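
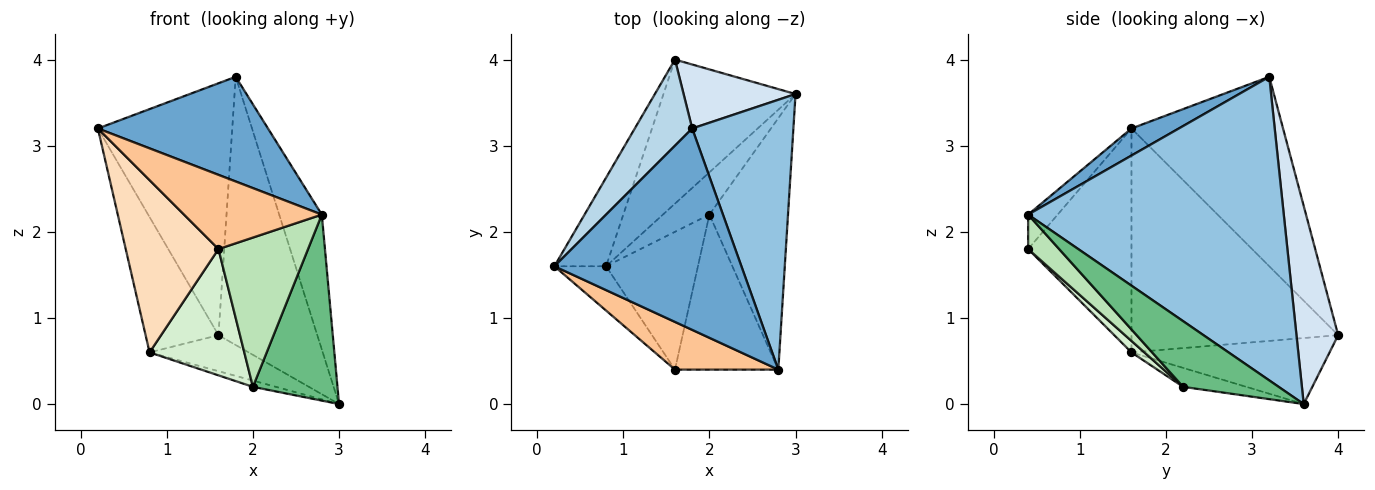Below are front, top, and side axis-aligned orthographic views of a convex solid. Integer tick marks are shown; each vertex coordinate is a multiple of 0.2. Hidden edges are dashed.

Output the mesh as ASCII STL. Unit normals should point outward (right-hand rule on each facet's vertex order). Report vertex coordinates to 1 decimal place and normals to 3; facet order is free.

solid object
 facet normal 0.127 -0.457 0.880
  outer loop
   vertex 1.8 3.2 3.8
   vertex 0.2 1.6 3.2
   vertex 2.8 0.4 2.2
  endloop
 endfacet
 facet normal 0.937 0.156 0.312
  outer loop
   vertex 1.8 3.2 3.8
   vertex 2.8 0.4 2.2
   vertex 3.0 3.6 0.0
  endloop
 endfacet
 facet normal -0.730 0.647 0.221
  outer loop
   vertex 1.6 4.0 0.8
   vertex 0.2 1.6 3.2
   vertex 1.8 3.2 3.8
  endloop
 endfacet
 facet normal 0.380 0.900 0.215
  outer loop
   vertex 1.6 4.0 0.8
   vertex 1.8 3.2 3.8
   vertex 3.0 3.6 0.0
  endloop
 endfacet
 facet normal -0.922 0.325 -0.213
  outer loop
   vertex 1.6 4.0 0.8
   vertex 0.8 1.6 0.6
   vertex 0.2 1.6 3.2
  endloop
 endfacet
 facet normal -0.436 0.218 -0.873
  outer loop
   vertex 1.6 4.0 0.8
   vertex 3.0 3.6 0.0
   vertex 0.8 1.6 0.6
  endloop
 endfacet
 facet normal -0.177 -0.828 0.532
  outer loop
   vertex 1.6 0.4 1.8
   vertex 2.8 0.4 2.2
   vertex 0.2 1.6 3.2
  endloop
 endfacet
 facet normal -0.734 -0.658 -0.169
  outer loop
   vertex 1.6 0.4 1.8
   vertex 0.2 1.6 3.2
   vertex 0.8 1.6 0.6
  endloop
 endfacet
 facet normal 0.558 -0.494 -0.667
  outer loop
   vertex 2.0 2.2 0.2
   vertex 3.0 3.6 0.0
   vertex 2.8 0.4 2.2
  endloop
 endfacet
 facet normal -0.374 0.136 -0.917
  outer loop
   vertex 2.0 2.2 0.2
   vertex 0.8 1.6 0.6
   vertex 3.0 3.6 0.0
  endloop
 endfacet
 facet normal 0.233 -0.674 -0.700
  outer loop
   vertex 2.0 2.2 0.2
   vertex 2.8 0.4 2.2
   vertex 1.6 0.4 1.8
  endloop
 endfacet
 facet normal 0.092 -0.673 -0.734
  outer loop
   vertex 2.0 2.2 0.2
   vertex 1.6 0.4 1.8
   vertex 0.8 1.6 0.6
  endloop
 endfacet
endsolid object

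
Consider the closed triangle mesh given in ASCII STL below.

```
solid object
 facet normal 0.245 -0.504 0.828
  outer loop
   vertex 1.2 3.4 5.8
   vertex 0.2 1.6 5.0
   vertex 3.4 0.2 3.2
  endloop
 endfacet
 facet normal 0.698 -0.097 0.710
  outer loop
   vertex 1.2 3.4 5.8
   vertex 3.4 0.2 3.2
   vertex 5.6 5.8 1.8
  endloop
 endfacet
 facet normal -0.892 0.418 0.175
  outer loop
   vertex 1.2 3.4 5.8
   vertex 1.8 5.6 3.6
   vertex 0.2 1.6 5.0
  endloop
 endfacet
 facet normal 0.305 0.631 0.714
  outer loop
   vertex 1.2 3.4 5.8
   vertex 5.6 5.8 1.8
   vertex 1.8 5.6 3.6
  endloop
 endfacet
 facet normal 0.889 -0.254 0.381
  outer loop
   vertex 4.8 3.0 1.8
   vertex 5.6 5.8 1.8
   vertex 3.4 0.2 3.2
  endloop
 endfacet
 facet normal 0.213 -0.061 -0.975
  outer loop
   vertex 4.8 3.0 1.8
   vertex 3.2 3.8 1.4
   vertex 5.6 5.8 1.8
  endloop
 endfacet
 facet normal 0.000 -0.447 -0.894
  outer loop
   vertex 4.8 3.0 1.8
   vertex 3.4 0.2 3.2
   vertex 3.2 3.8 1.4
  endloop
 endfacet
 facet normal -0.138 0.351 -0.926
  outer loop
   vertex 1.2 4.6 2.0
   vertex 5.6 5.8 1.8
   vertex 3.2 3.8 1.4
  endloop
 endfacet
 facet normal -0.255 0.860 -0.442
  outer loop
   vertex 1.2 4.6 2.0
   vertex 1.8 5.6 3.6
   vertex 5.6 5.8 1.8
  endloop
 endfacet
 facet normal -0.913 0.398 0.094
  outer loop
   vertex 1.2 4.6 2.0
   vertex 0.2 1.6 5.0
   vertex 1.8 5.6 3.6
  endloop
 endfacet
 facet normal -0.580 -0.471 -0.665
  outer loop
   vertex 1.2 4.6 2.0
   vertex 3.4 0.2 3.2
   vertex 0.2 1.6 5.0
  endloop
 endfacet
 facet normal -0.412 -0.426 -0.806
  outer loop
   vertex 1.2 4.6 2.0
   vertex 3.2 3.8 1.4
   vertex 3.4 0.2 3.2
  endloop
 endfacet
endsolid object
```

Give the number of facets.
12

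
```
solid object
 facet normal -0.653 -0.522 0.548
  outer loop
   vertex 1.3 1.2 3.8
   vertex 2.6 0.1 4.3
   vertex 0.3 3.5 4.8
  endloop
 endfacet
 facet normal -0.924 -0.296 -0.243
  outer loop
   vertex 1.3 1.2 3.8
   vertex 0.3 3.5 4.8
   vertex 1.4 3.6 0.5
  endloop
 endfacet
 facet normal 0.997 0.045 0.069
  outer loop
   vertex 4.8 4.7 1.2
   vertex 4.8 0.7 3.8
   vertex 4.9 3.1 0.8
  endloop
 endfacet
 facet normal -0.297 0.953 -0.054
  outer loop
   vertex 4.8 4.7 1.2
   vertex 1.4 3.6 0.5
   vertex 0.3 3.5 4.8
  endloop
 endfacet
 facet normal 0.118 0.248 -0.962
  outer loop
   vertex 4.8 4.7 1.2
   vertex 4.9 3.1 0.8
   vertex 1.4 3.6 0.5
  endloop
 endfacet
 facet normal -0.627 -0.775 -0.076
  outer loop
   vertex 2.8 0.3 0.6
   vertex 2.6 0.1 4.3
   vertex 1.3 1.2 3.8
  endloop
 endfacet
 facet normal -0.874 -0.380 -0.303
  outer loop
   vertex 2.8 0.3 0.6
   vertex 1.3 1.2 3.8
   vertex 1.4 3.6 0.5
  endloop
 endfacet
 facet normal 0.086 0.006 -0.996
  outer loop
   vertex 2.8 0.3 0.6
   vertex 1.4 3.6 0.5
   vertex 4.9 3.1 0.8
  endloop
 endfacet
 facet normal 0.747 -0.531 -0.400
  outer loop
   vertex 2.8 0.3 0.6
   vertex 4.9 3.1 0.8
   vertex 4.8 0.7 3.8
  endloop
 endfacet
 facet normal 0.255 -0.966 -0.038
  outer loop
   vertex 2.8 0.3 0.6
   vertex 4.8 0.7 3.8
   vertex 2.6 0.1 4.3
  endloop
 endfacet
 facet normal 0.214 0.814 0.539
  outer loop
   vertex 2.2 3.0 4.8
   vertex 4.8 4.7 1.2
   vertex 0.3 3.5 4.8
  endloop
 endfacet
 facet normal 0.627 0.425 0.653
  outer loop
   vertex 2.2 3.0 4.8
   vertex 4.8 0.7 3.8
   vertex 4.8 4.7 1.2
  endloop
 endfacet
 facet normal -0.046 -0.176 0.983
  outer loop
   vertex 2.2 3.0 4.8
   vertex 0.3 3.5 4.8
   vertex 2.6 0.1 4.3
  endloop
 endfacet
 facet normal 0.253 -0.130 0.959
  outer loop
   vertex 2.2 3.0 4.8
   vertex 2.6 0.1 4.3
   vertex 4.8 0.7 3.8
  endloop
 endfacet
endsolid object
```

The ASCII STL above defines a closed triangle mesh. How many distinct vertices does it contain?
9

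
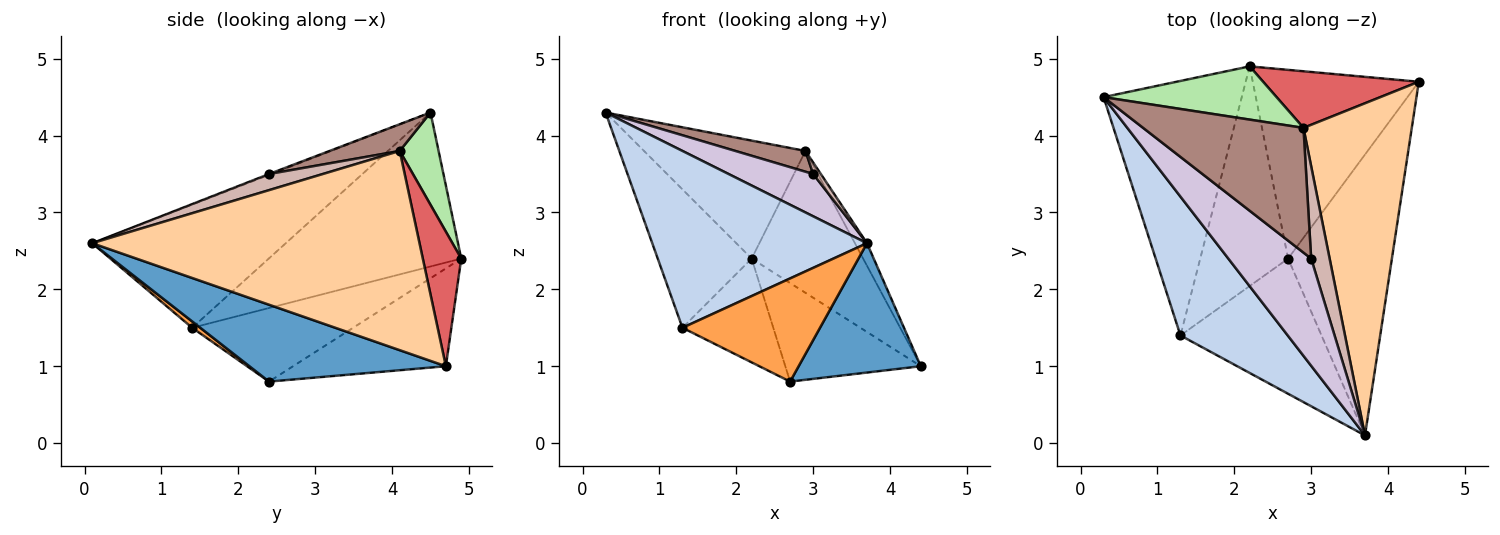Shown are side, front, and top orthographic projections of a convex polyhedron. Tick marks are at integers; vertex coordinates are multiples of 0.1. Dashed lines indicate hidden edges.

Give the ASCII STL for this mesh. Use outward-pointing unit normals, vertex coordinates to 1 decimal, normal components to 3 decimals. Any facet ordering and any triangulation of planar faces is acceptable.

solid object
 facet normal 0.558 -0.347 -0.754
  outer loop
   vertex 2.7 2.4 0.8
   vertex 4.4 4.7 1.0
   vertex 3.7 0.1 2.6
  endloop
 endfacet
 facet normal -0.578 -0.642 0.504
  outer loop
   vertex 1.3 1.4 1.5
   vertex 3.7 0.1 2.6
   vertex 0.3 4.5 4.3
  endloop
 endfacet
 facet normal 0.036 -0.606 -0.794
  outer loop
   vertex 1.3 1.4 1.5
   vertex 2.7 2.4 0.8
   vertex 3.7 0.1 2.6
  endloop
 endfacet
 facet normal 0.878 0.032 0.477
  outer loop
   vertex 2.9 4.1 3.8
   vertex 3.7 0.1 2.6
   vertex 4.4 4.7 1.0
  endloop
 endfacet
 facet normal -0.463 0.410 -0.786
  outer loop
   vertex 2.2 4.9 2.4
   vertex 4.4 4.7 1.0
   vertex 2.7 2.4 0.8
  endloop
 endfacet
 facet normal 0.214 0.890 0.402
  outer loop
   vertex 2.2 4.9 2.4
   vertex 0.3 4.5 4.3
   vertex 2.9 4.1 3.8
  endloop
 endfacet
 facet normal 0.305 0.885 0.353
  outer loop
   vertex 2.2 4.9 2.4
   vertex 2.9 4.1 3.8
   vertex 4.4 4.7 1.0
  endloop
 endfacet
 facet normal -0.700 0.341 -0.628
  outer loop
   vertex 2.2 4.9 2.4
   vertex 1.3 1.4 1.5
   vertex 0.3 4.5 4.3
  endloop
 endfacet
 facet normal -0.604 0.341 -0.721
  outer loop
   vertex 2.2 4.9 2.4
   vertex 2.7 2.4 0.8
   vertex 1.3 1.4 1.5
  endloop
 endfacet
 facet normal -0.010 -0.367 0.930
  outer loop
   vertex 3.0 2.4 3.5
   vertex 0.3 4.5 4.3
   vertex 3.7 0.1 2.6
  endloop
 endfacet
 facet normal 0.162 -0.162 0.973
  outer loop
   vertex 3.0 2.4 3.5
   vertex 2.9 4.1 3.8
   vertex 0.3 4.5 4.3
  endloop
 endfacet
 facet normal 0.656 -0.094 0.749
  outer loop
   vertex 3.0 2.4 3.5
   vertex 3.7 0.1 2.6
   vertex 2.9 4.1 3.8
  endloop
 endfacet
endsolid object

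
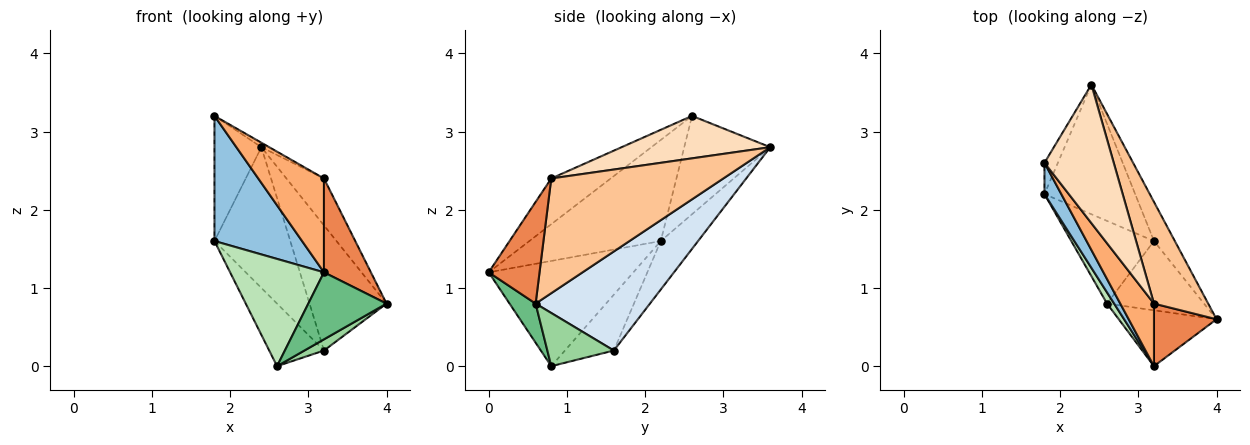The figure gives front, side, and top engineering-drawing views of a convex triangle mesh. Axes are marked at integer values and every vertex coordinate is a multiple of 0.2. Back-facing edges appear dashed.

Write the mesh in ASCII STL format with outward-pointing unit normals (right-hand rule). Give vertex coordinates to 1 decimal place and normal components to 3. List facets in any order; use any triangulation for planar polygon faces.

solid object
 facet normal -0.872 0.475 -0.119
  outer loop
   vertex 1.8 2.6 3.2
   vertex 2.4 3.6 2.8
   vertex 1.8 2.2 1.6
  endloop
 endfacet
 facet normal -0.824 -0.549 0.137
  outer loop
   vertex 3.2 0.0 1.2
   vertex 1.8 2.6 3.2
   vertex 1.8 2.2 1.6
  endloop
 endfacet
 facet normal -0.340 0.692 -0.637
  outer loop
   vertex 3.2 1.6 0.2
   vertex 1.8 2.2 1.6
   vertex 2.4 3.6 2.8
  endloop
 endfacet
 facet normal 0.817 0.550 -0.172
  outer loop
   vertex 3.2 1.6 0.2
   vertex 2.4 3.6 2.8
   vertex 4.0 0.6 0.8
  endloop
 endfacet
 facet normal 0.670 -0.618 0.412
  outer loop
   vertex 3.2 0.8 2.4
   vertex 3.2 0.0 1.2
   vertex 4.0 0.6 0.8
  endloop
 endfacet
 facet normal -0.601 -0.665 0.443
  outer loop
   vertex 3.2 0.8 2.4
   vertex 1.8 2.6 3.2
   vertex 3.2 0.0 1.2
  endloop
 endfacet
 facet normal 0.887 0.194 0.419
  outer loop
   vertex 3.2 0.8 2.4
   vertex 4.0 0.6 0.8
   vertex 2.4 3.6 2.8
  endloop
 endfacet
 facet normal 0.522 0.027 0.852
  outer loop
   vertex 3.2 0.8 2.4
   vertex 2.4 3.6 2.8
   vertex 1.8 2.6 3.2
  endloop
 endfacet
 facet normal 0.248 -0.744 -0.620
  outer loop
   vertex 2.6 0.8 0.0
   vertex 4.0 0.6 0.8
   vertex 3.2 0.0 1.2
  endloop
 endfacet
 facet normal 0.476 -0.140 -0.868
  outer loop
   vertex 2.6 0.8 0.0
   vertex 3.2 1.6 0.2
   vertex 4.0 0.6 0.8
  endloop
 endfacet
 facet normal -0.838 -0.543 0.057
  outer loop
   vertex 2.6 0.8 0.0
   vertex 3.2 0.0 1.2
   vertex 1.8 2.2 1.6
  endloop
 endfacet
 facet normal -0.474 0.531 -0.702
  outer loop
   vertex 2.6 0.8 0.0
   vertex 1.8 2.2 1.6
   vertex 3.2 1.6 0.2
  endloop
 endfacet
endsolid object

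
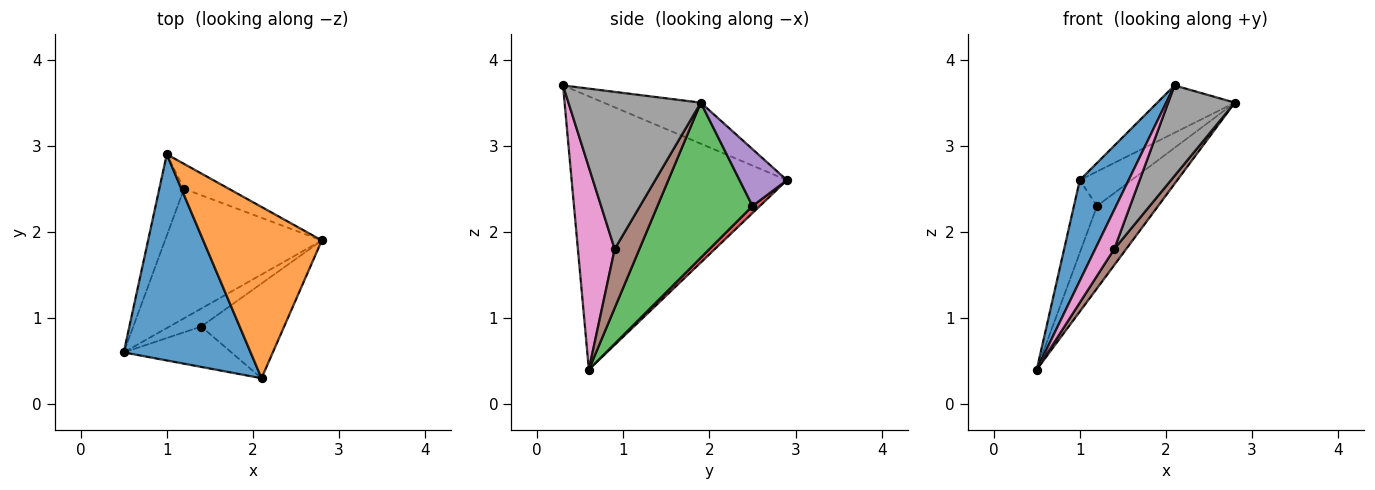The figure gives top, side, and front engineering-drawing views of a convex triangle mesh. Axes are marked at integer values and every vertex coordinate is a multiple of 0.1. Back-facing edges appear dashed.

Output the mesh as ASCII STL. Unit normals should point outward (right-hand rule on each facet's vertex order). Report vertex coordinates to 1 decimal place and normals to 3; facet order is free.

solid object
 facet normal -0.888 -0.201 0.412
  outer loop
   vertex 2.1 0.3 3.7
   vertex 1.0 2.9 2.6
   vertex 0.5 0.6 0.4
  endloop
 endfacet
 facet normal -0.317 0.253 0.914
  outer loop
   vertex 2.1 0.3 3.7
   vertex 2.8 1.9 3.5
   vertex 1.0 2.9 2.6
  endloop
 endfacet
 facet normal 0.641 0.412 -0.648
  outer loop
   vertex 1.2 2.5 2.3
   vertex 2.8 1.9 3.5
   vertex 0.5 0.6 0.4
  endloop
 endfacet
 facet normal 0.210 0.652 -0.729
  outer loop
   vertex 1.2 2.5 2.3
   vertex 0.5 0.6 0.4
   vertex 1.0 2.9 2.6
  endloop
 endfacet
 facet normal 0.596 0.651 -0.470
  outer loop
   vertex 1.2 2.5 2.3
   vertex 1.0 2.9 2.6
   vertex 2.8 1.9 3.5
  endloop
 endfacet
 facet normal 0.810 -0.391 -0.437
  outer loop
   vertex 1.4 0.9 1.8
   vertex 0.5 0.6 0.4
   vertex 2.8 1.9 3.5
  endloop
 endfacet
 facet normal 0.803 -0.416 -0.427
  outer loop
   vertex 1.4 0.9 1.8
   vertex 2.1 0.3 3.7
   vertex 0.5 0.6 0.4
  endloop
 endfacet
 facet normal 0.808 -0.407 -0.426
  outer loop
   vertex 1.4 0.9 1.8
   vertex 2.8 1.9 3.5
   vertex 2.1 0.3 3.7
  endloop
 endfacet
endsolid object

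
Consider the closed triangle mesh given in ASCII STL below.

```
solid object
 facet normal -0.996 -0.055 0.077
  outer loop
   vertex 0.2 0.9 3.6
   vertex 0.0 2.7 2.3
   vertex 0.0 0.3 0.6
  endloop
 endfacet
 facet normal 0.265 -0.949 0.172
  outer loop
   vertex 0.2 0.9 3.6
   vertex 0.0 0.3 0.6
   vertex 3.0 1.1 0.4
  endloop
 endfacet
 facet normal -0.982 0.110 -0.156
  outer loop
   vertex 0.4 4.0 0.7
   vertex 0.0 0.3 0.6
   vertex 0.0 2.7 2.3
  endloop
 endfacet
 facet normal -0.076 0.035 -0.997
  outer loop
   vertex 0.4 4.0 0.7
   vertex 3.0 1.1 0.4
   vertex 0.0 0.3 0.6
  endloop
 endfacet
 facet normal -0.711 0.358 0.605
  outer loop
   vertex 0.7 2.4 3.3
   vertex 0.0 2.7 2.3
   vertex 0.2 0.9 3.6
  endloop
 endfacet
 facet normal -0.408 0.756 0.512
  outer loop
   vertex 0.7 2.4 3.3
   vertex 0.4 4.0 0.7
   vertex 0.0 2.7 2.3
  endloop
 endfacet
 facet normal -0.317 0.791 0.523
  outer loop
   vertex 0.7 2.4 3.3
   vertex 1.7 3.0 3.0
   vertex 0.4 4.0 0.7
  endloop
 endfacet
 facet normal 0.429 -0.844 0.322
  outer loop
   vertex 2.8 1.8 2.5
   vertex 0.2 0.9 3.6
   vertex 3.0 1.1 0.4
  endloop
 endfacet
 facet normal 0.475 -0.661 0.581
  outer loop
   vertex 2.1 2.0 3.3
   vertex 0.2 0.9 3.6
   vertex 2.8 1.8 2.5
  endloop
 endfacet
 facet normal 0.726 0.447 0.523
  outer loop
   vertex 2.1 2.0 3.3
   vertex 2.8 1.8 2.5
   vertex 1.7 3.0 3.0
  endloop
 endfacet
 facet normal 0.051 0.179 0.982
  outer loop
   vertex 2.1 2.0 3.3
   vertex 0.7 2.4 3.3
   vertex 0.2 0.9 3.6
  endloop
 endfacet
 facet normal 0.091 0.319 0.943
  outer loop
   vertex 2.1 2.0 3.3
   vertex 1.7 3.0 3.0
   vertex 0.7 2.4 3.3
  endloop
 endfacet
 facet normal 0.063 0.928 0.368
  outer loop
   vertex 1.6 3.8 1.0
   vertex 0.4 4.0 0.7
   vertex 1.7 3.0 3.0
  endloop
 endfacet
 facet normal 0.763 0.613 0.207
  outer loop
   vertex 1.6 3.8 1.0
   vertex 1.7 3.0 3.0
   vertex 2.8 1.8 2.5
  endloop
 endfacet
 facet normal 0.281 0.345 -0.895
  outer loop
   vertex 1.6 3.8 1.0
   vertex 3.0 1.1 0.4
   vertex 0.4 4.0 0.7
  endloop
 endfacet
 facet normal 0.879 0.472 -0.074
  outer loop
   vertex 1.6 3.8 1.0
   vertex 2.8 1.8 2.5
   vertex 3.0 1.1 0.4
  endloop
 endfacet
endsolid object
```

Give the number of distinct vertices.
10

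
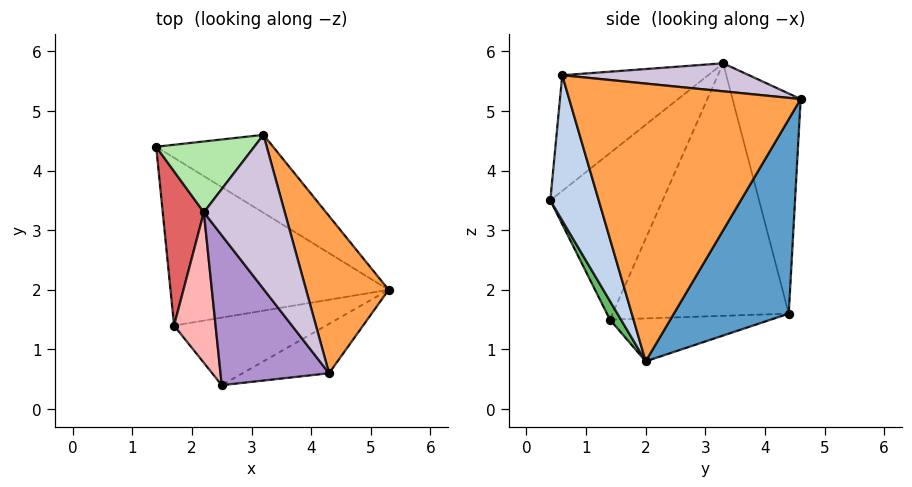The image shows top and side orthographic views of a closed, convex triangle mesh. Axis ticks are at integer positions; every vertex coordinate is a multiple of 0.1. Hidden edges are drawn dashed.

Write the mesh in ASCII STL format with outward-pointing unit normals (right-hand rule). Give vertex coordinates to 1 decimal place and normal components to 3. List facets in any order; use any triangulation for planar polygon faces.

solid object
 facet normal 0.462 0.843 -0.278
  outer loop
   vertex 3.2 4.6 5.2
   vertex 5.3 2.0 0.8
   vertex 1.4 4.4 1.6
  endloop
 endfacet
 facet normal 0.334 -0.921 -0.199
  outer loop
   vertex 4.3 0.6 5.6
   vertex 2.5 0.4 3.5
   vertex 5.3 2.0 0.8
  endloop
 endfacet
 facet normal 0.920 0.280 0.273
  outer loop
   vertex 4.3 0.6 5.6
   vertex 5.3 2.0 0.8
   vertex 3.2 4.6 5.2
  endloop
 endfacet
 facet normal -0.193 0.013 -0.981
  outer loop
   vertex 1.7 1.4 1.5
   vertex 1.4 4.4 1.6
   vertex 5.3 2.0 0.8
  endloop
 endfacet
 facet normal 0.057 -0.884 -0.465
  outer loop
   vertex 1.7 1.4 1.5
   vertex 5.3 2.0 0.8
   vertex 2.5 0.4 3.5
  endloop
 endfacet
 facet normal -0.682 0.665 0.304
  outer loop
   vertex 2.2 3.3 5.8
   vertex 3.2 4.6 5.2
   vertex 1.4 4.4 1.6
  endloop
 endfacet
 facet normal -0.982 -0.103 0.160
  outer loop
   vertex 2.2 3.3 5.8
   vertex 1.4 4.4 1.6
   vertex 1.7 1.4 1.5
  endloop
 endfacet
 facet normal -0.931 -0.281 0.232
  outer loop
   vertex 2.2 3.3 5.8
   vertex 1.7 1.4 1.5
   vertex 2.5 0.4 3.5
  endloop
 endfacet
 facet normal -0.620 -0.526 0.582
  outer loop
   vertex 2.2 3.3 5.8
   vertex 2.5 0.4 3.5
   vertex 4.3 0.6 5.6
  endloop
 endfacet
 facet normal 0.322 0.181 0.929
  outer loop
   vertex 2.2 3.3 5.8
   vertex 4.3 0.6 5.6
   vertex 3.2 4.6 5.2
  endloop
 endfacet
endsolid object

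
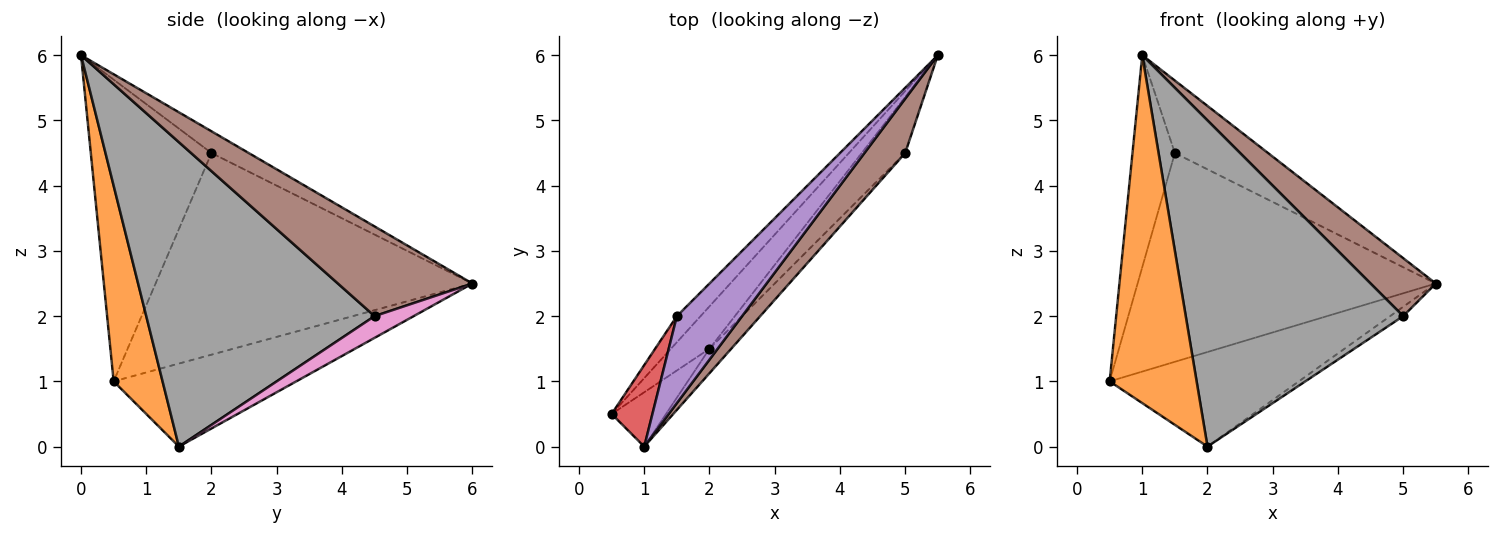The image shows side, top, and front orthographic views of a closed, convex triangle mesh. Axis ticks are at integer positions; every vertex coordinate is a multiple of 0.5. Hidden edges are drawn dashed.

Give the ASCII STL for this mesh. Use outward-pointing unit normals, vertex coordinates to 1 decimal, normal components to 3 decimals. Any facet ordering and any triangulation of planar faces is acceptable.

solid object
 facet normal -0.661 0.685 -0.307
  outer loop
   vertex 2.0 1.5 0.0
   vertex 0.5 0.5 1.0
   vertex 5.5 6.0 2.5
  endloop
 endfacet
 facet normal 0.486 -0.864 -0.135
  outer loop
   vertex 2.0 1.5 0.0
   vertex 1.0 0.0 6.0
   vertex 0.5 0.5 1.0
  endloop
 endfacet
 facet normal -0.726 0.683 -0.085
  outer loop
   vertex 1.5 2.0 4.5
   vertex 5.5 6.0 2.5
   vertex 0.5 0.5 1.0
  endloop
 endfacet
 facet normal -0.936 0.329 0.126
  outer loop
   vertex 1.5 2.0 4.5
   vertex 0.5 0.5 1.0
   vertex 1.0 0.0 6.0
  endloop
 endfacet
 facet normal -0.248 0.620 0.744
  outer loop
   vertex 1.5 2.0 4.5
   vertex 1.0 0.0 6.0
   vertex 5.5 6.0 2.5
  endloop
 endfacet
 facet normal 0.833 -0.404 0.379
  outer loop
   vertex 5.0 4.5 2.0
   vertex 5.5 6.0 2.5
   vertex 1.0 0.0 6.0
  endloop
 endfacet
 facet normal 0.442 0.147 -0.885
  outer loop
   vertex 5.0 4.5 2.0
   vertex 2.0 1.5 0.0
   vertex 5.5 6.0 2.5
  endloop
 endfacet
 facet normal 0.723 -0.689 -0.052
  outer loop
   vertex 5.0 4.5 2.0
   vertex 1.0 0.0 6.0
   vertex 2.0 1.5 0.0
  endloop
 endfacet
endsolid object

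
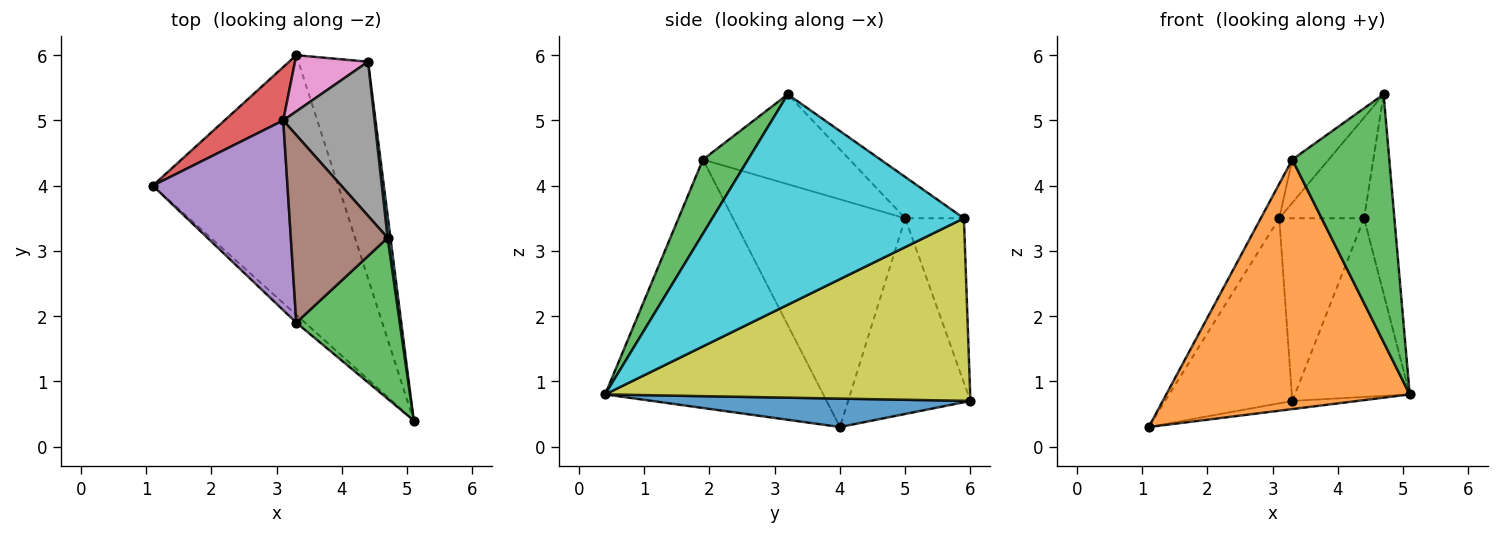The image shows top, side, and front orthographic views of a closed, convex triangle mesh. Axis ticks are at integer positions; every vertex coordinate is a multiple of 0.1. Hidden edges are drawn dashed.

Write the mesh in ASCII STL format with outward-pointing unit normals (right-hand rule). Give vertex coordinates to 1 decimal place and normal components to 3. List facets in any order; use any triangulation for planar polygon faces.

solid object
 facet normal 0.151 0.031 -0.988
  outer loop
   vertex 3.3 6.0 0.7
   vertex 5.1 0.4 0.8
   vertex 1.1 4.0 0.3
  endloop
 endfacet
 facet normal -0.667 -0.745 -0.023
  outer loop
   vertex 3.3 1.9 4.4
   vertex 1.1 4.0 0.3
   vertex 5.1 0.4 0.8
  endloop
 endfacet
 facet normal 0.363 -0.781 0.507
  outer loop
   vertex 3.3 1.9 4.4
   vertex 5.1 0.4 0.8
   vertex 4.7 3.2 5.4
  endloop
 endfacet
 facet normal -0.679 0.706 0.204
  outer loop
   vertex 3.1 5.0 3.5
   vertex 3.3 6.0 0.7
   vertex 1.1 4.0 0.3
  endloop
 endfacet
 facet normal -0.857 0.092 0.507
  outer loop
   vertex 3.1 5.0 3.5
   vertex 1.1 4.0 0.3
   vertex 3.3 1.9 4.4
  endloop
 endfacet
 facet normal -0.671 0.167 0.723
  outer loop
   vertex 3.1 5.0 3.5
   vertex 3.3 1.9 4.4
   vertex 4.7 3.2 5.4
  endloop
 endfacet
 facet normal -0.552 0.797 0.245
  outer loop
   vertex 4.4 5.9 3.5
   vertex 3.3 6.0 0.7
   vertex 3.1 5.0 3.5
  endloop
 endfacet
 facet normal -0.354 0.512 0.783
  outer loop
   vertex 4.4 5.9 3.5
   vertex 3.1 5.0 3.5
   vertex 4.7 3.2 5.4
  endloop
 endfacet
 facet normal 0.896 0.282 -0.342
  outer loop
   vertex 4.4 5.9 3.5
   vertex 5.1 0.4 0.8
   vertex 3.3 6.0 0.7
  endloop
 endfacet
 facet normal 0.993 0.120 0.013
  outer loop
   vertex 4.4 5.9 3.5
   vertex 4.7 3.2 5.4
   vertex 5.1 0.4 0.8
  endloop
 endfacet
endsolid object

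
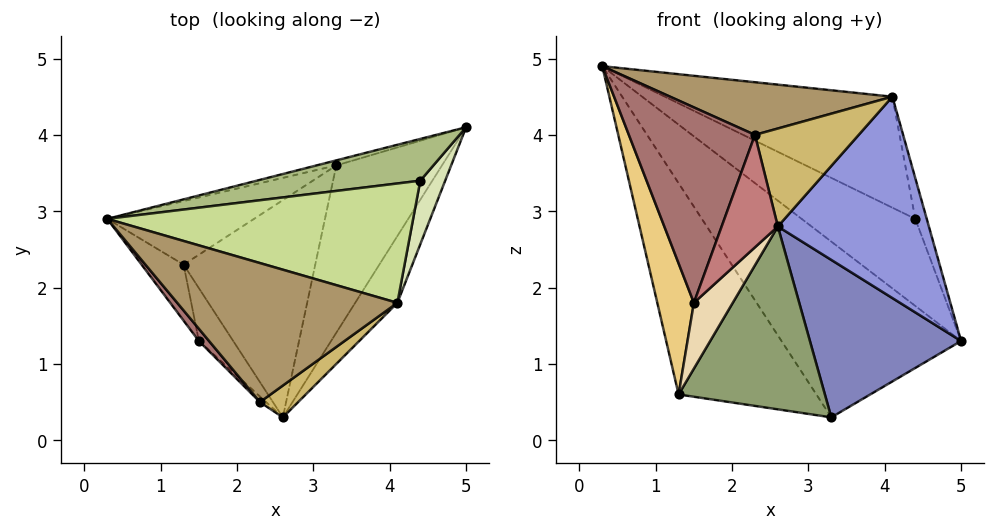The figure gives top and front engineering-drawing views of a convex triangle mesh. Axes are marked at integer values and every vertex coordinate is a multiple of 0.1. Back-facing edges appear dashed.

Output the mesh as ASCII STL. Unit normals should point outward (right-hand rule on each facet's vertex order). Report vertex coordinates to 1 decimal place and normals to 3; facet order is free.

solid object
 facet normal -0.267 0.963 -0.028
  outer loop
   vertex 3.3 3.6 0.3
   vertex 0.3 2.9 4.9
   vertex 5.0 4.1 1.3
  endloop
 endfacet
 facet normal 0.533 -0.580 -0.616
  outer loop
   vertex 3.3 3.6 0.3
   vertex 5.0 4.1 1.3
   vertex 2.6 0.3 2.8
  endloop
 endfacet
 facet normal 0.794 -0.577 -0.191
  outer loop
   vertex 4.1 1.8 4.5
   vertex 2.6 0.3 2.8
   vertex 5.0 4.1 1.3
  endloop
 endfacet
 facet normal -0.554 0.797 -0.240
  outer loop
   vertex 1.3 2.3 0.6
   vertex 0.3 2.9 4.9
   vertex 3.3 3.6 0.3
  endloop
 endfacet
 facet normal 0.291 -0.616 -0.732
  outer loop
   vertex 1.3 2.3 0.6
   vertex 3.3 3.6 0.3
   vertex 2.6 0.3 2.8
  endloop
 endfacet
 facet normal 0.100 0.897 0.430
  outer loop
   vertex 4.4 3.4 2.9
   vertex 5.0 4.1 1.3
   vertex 0.3 2.9 4.9
  endloop
 endfacet
 facet normal 0.264 0.657 0.706
  outer loop
   vertex 4.4 3.4 2.9
   vertex 0.3 2.9 4.9
   vertex 4.1 1.8 4.5
  endloop
 endfacet
 facet normal 0.851 0.284 0.443
  outer loop
   vertex 4.4 3.4 2.9
   vertex 4.1 1.8 4.5
   vertex 5.0 4.1 1.3
  endloop
 endfacet
 facet normal -0.004 -0.354 0.935
  outer loop
   vertex 2.3 0.5 4.0
   vertex 4.1 1.8 4.5
   vertex 0.3 2.9 4.9
  endloop
 endfacet
 facet normal 0.515 -0.815 0.265
  outer loop
   vertex 2.3 0.5 4.0
   vertex 2.6 0.3 2.8
   vertex 4.1 1.8 4.5
  endloop
 endfacet
 facet normal -0.913 -0.375 -0.160
  outer loop
   vertex 1.5 1.3 1.8
   vertex 0.3 2.9 4.9
   vertex 1.3 2.3 0.6
  endloop
 endfacet
 facet normal -0.138 -0.772 -0.620
  outer loop
   vertex 1.5 1.3 1.8
   vertex 1.3 2.3 0.6
   vertex 2.6 0.3 2.8
  endloop
 endfacet
 facet normal -0.760 -0.649 0.041
  outer loop
   vertex 1.5 1.3 1.8
   vertex 2.3 0.5 4.0
   vertex 0.3 2.9 4.9
  endloop
 endfacet
 facet normal -0.653 -0.756 -0.037
  outer loop
   vertex 1.5 1.3 1.8
   vertex 2.6 0.3 2.8
   vertex 2.3 0.5 4.0
  endloop
 endfacet
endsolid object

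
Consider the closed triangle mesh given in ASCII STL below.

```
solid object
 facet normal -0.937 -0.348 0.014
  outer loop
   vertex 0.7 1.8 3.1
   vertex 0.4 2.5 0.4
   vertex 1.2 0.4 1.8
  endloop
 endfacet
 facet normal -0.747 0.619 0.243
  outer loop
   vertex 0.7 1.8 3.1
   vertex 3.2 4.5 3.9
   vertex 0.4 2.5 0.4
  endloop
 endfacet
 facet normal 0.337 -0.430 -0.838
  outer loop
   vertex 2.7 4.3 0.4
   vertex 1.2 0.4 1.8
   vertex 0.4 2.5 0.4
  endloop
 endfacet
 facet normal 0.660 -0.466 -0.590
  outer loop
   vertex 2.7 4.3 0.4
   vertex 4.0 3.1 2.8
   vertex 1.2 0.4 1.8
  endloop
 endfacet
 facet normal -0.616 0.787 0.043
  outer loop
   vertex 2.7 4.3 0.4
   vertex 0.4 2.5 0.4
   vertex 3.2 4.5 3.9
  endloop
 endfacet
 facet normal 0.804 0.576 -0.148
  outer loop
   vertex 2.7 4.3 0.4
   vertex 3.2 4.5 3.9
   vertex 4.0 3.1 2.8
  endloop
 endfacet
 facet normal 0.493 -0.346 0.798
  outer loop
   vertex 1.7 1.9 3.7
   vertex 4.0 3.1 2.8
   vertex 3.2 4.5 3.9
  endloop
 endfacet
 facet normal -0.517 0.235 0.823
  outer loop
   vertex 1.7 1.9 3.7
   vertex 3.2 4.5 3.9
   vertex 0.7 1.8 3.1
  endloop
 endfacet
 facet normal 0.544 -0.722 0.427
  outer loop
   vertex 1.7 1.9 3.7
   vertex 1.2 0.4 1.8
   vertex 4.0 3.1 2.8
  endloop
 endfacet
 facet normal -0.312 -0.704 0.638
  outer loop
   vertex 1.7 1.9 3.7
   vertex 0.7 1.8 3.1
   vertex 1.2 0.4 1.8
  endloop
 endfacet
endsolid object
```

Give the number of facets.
10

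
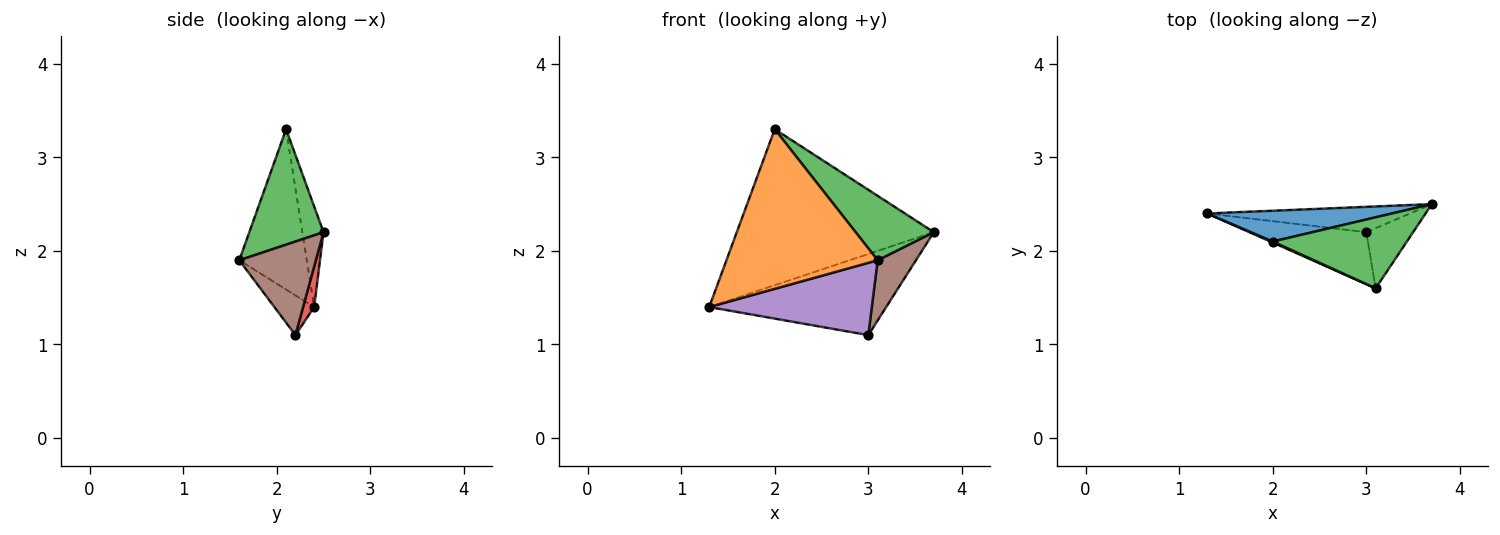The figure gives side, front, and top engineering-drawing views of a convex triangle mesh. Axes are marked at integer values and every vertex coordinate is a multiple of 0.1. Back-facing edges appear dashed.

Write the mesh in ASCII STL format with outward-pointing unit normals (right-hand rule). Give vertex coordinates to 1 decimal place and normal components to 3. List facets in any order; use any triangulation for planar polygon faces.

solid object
 facet normal -0.105 0.976 0.193
  outer loop
   vertex 2.0 2.1 3.3
   vertex 3.7 2.5 2.2
   vertex 1.3 2.4 1.4
  endloop
 endfacet
 facet normal -0.408 -0.913 0.006
  outer loop
   vertex 2.0 2.1 3.3
   vertex 1.3 2.4 1.4
   vertex 3.1 1.6 1.9
  endloop
 endfacet
 facet normal 0.537 -0.567 0.625
  outer loop
   vertex 2.0 2.1 3.3
   vertex 3.1 1.6 1.9
   vertex 3.7 2.5 2.2
  endloop
 endfacet
 facet normal 0.060 0.953 -0.298
  outer loop
   vertex 3.0 2.2 1.1
   vertex 1.3 2.4 1.4
   vertex 3.7 2.5 2.2
  endloop
 endfacet
 facet normal -0.195 -0.796 -0.573
  outer loop
   vertex 3.0 2.2 1.1
   vertex 3.1 1.6 1.9
   vertex 1.3 2.4 1.4
  endloop
 endfacet
 facet normal 0.816 -0.408 -0.408
  outer loop
   vertex 3.0 2.2 1.1
   vertex 3.7 2.5 2.2
   vertex 3.1 1.6 1.9
  endloop
 endfacet
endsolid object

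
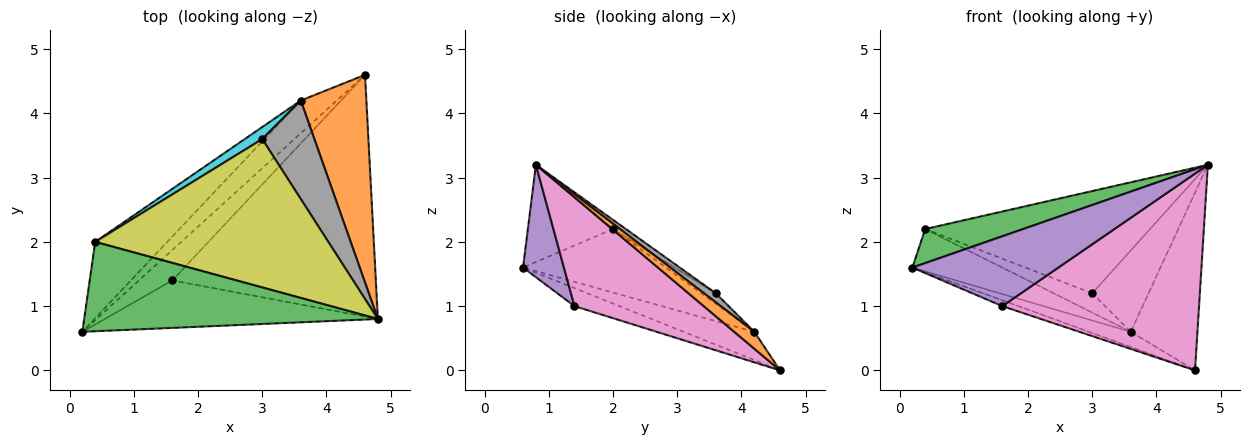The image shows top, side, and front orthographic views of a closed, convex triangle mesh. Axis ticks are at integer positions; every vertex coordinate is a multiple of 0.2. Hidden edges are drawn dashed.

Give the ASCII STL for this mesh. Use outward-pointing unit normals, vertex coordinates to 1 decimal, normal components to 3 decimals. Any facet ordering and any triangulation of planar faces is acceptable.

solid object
 facet normal -0.580 0.343 -0.739
  outer loop
   vertex 3.6 4.2 0.6
   vertex 4.6 4.6 0.0
   vertex 0.2 0.6 1.6
  endloop
 endfacet
 facet normal 0.192 0.638 0.746
  outer loop
   vertex 3.6 4.2 0.6
   vertex 4.8 0.8 3.2
   vertex 4.6 4.6 0.0
  endloop
 endfacet
 facet normal -0.296 -0.340 0.893
  outer loop
   vertex 0.4 2.0 2.2
   vertex 0.2 0.6 1.6
   vertex 4.8 0.8 3.2
  endloop
 endfacet
 facet normal -0.610 0.384 -0.693
  outer loop
   vertex 0.4 2.0 2.2
   vertex 3.6 4.2 0.6
   vertex 0.2 0.6 1.6
  endloop
 endfacet
 facet normal 0.226 -0.806 -0.548
  outer loop
   vertex 1.6 1.4 1.0
   vertex 4.8 0.8 3.2
   vertex 0.2 0.6 1.6
  endloop
 endfacet
 facet normal -0.467 0.167 -0.868
  outer loop
   vertex 1.6 1.4 1.0
   vertex 0.2 0.6 1.6
   vertex 4.6 4.6 0.0
  endloop
 endfacet
 facet normal 0.383 -0.583 -0.716
  outer loop
   vertex 1.6 1.4 1.0
   vertex 4.6 4.6 0.0
   vertex 4.8 0.8 3.2
  endloop
 endfacet
 facet normal 0.133 0.631 0.764
  outer loop
   vertex 3.0 3.6 1.2
   vertex 4.8 0.8 3.2
   vertex 3.6 4.2 0.6
  endloop
 endfacet
 facet normal -0.032 0.567 0.823
  outer loop
   vertex 3.0 3.6 1.2
   vertex 0.4 2.0 2.2
   vertex 4.8 0.8 3.2
  endloop
 endfacet
 facet normal -0.303 0.808 0.505
  outer loop
   vertex 3.0 3.6 1.2
   vertex 3.6 4.2 0.6
   vertex 0.4 2.0 2.2
  endloop
 endfacet
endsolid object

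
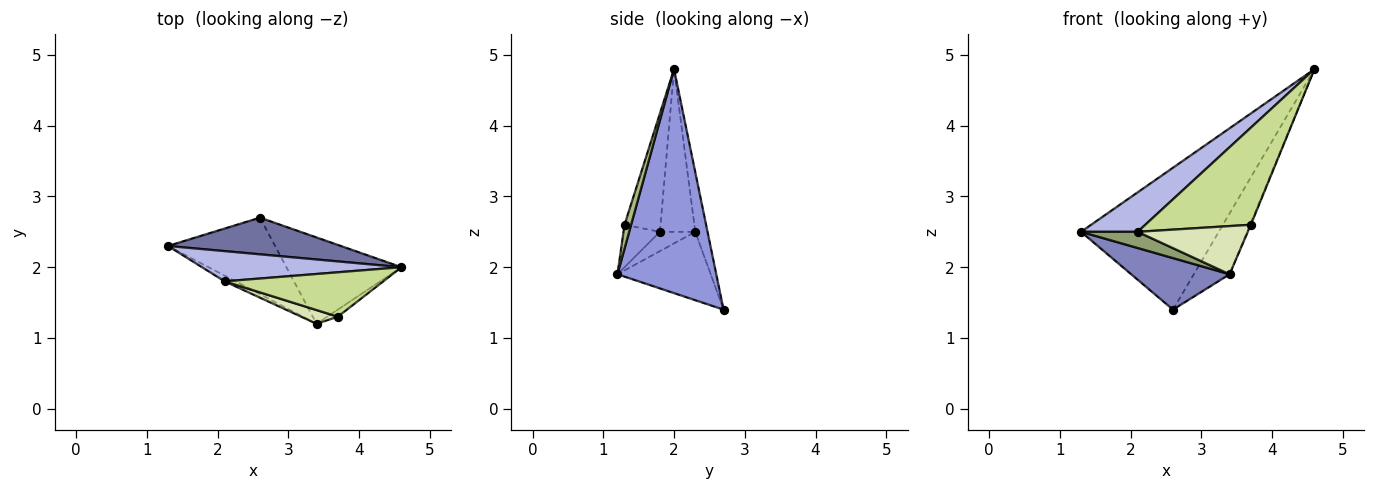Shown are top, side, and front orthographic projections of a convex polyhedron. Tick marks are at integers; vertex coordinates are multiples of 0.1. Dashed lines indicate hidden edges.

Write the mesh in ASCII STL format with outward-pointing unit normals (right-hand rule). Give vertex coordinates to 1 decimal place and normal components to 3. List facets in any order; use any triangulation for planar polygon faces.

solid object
 facet normal -0.086 0.965 0.249
  outer loop
   vertex 2.6 2.7 1.4
   vertex 1.3 2.3 2.5
   vertex 4.6 2.0 4.8
  endloop
 endfacet
 facet normal -0.468 -0.494 -0.733
  outer loop
   vertex 2.6 2.7 1.4
   vertex 3.4 1.2 1.9
   vertex 1.3 2.3 2.5
  endloop
 endfacet
 facet normal 0.847 0.307 -0.435
  outer loop
   vertex 2.6 2.7 1.4
   vertex 4.6 2.0 4.8
   vertex 3.4 1.2 1.9
  endloop
 endfacet
 facet normal -0.444 -0.711 0.545
  outer loop
   vertex 2.1 1.8 2.5
   vertex 4.6 2.0 4.8
   vertex 1.3 2.3 2.5
  endloop
 endfacet
 facet normal -0.508 -0.812 -0.288
  outer loop
   vertex 2.1 1.8 2.5
   vertex 1.3 2.3 2.5
   vertex 3.4 1.2 1.9
  endloop
 endfacet
 facet normal 0.909 0.101 -0.404
  outer loop
   vertex 3.7 1.3 2.6
   vertex 3.4 1.2 1.9
   vertex 4.6 2.0 4.8
  endloop
 endfacet
 facet normal -0.296 -0.868 0.398
  outer loop
   vertex 3.7 1.3 2.6
   vertex 4.6 2.0 4.8
   vertex 2.1 1.8 2.5
  endloop
 endfacet
 facet normal -0.303 -0.917 0.261
  outer loop
   vertex 3.7 1.3 2.6
   vertex 2.1 1.8 2.5
   vertex 3.4 1.2 1.9
  endloop
 endfacet
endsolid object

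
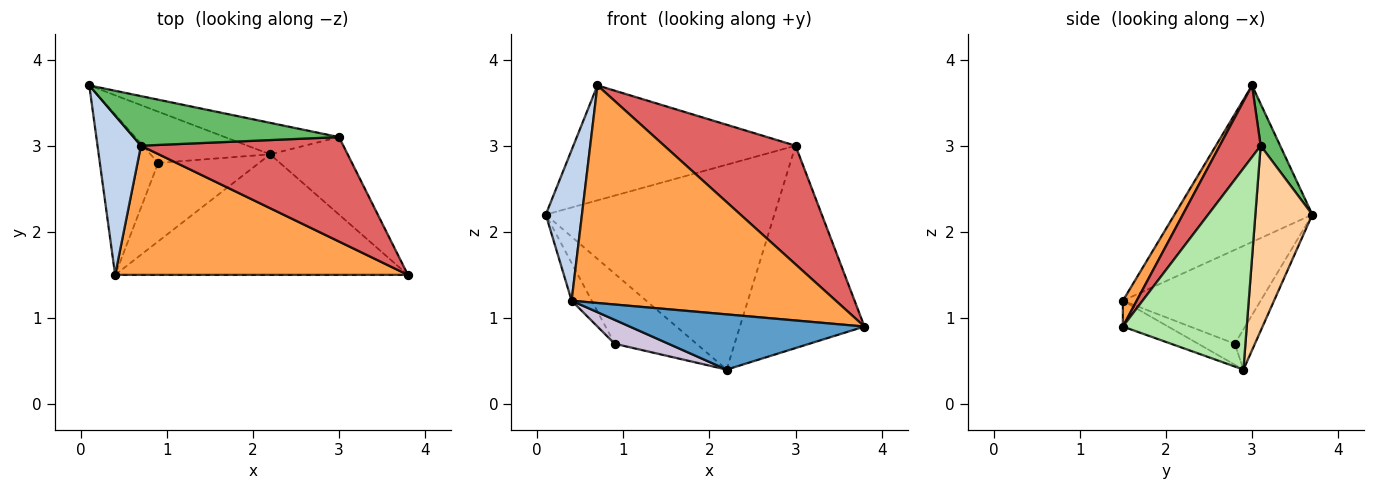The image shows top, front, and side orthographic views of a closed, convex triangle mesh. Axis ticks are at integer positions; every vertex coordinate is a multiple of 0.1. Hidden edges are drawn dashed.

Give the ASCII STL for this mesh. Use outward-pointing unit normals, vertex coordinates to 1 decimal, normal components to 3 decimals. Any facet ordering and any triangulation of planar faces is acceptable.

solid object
 facet normal -0.080 -0.415 -0.906
  outer loop
   vertex 0.4 1.5 1.2
   vertex 2.2 2.9 0.4
   vertex 3.8 1.5 0.9
  endloop
 endfacet
 facet normal -0.934 -0.245 0.259
  outer loop
   vertex 0.4 1.5 1.2
   vertex 0.7 3.0 3.7
   vertex 0.1 3.7 2.2
  endloop
 endfacet
 facet normal 0.045 -0.859 0.510
  outer loop
   vertex 0.4 1.5 1.2
   vertex 3.8 1.5 0.9
   vertex 0.7 3.0 3.7
  endloop
 endfacet
 facet normal 0.239 0.960 -0.147
  outer loop
   vertex 3.0 3.1 3.0
   vertex 2.2 2.9 0.4
   vertex 0.1 3.7 2.2
  endloop
 endfacet
 facet normal 0.080 0.915 0.395
  outer loop
   vertex 3.0 3.1 3.0
   vertex 0.1 3.7 2.2
   vertex 0.7 3.0 3.7
  endloop
 endfacet
 facet normal 0.681 0.684 -0.262
  outer loop
   vertex 3.0 3.1 3.0
   vertex 3.8 1.5 0.9
   vertex 2.2 2.9 0.4
  endloop
 endfacet
 facet normal 0.228 -0.731 0.644
  outer loop
   vertex 3.0 3.1 3.0
   vertex 0.7 3.0 3.7
   vertex 3.8 1.5 0.9
  endloop
 endfacet
 facet normal -0.194 0.792 -0.579
  outer loop
   vertex 0.9 2.8 0.7
   vertex 0.1 3.7 2.2
   vertex 2.2 2.9 0.4
  endloop
 endfacet
 facet normal -0.843 0.123 -0.523
  outer loop
   vertex 0.9 2.8 0.7
   vertex 0.4 1.5 1.2
   vertex 0.1 3.7 2.2
  endloop
 endfacet
 facet normal -0.195 -0.286 -0.938
  outer loop
   vertex 0.9 2.8 0.7
   vertex 2.2 2.9 0.4
   vertex 0.4 1.5 1.2
  endloop
 endfacet
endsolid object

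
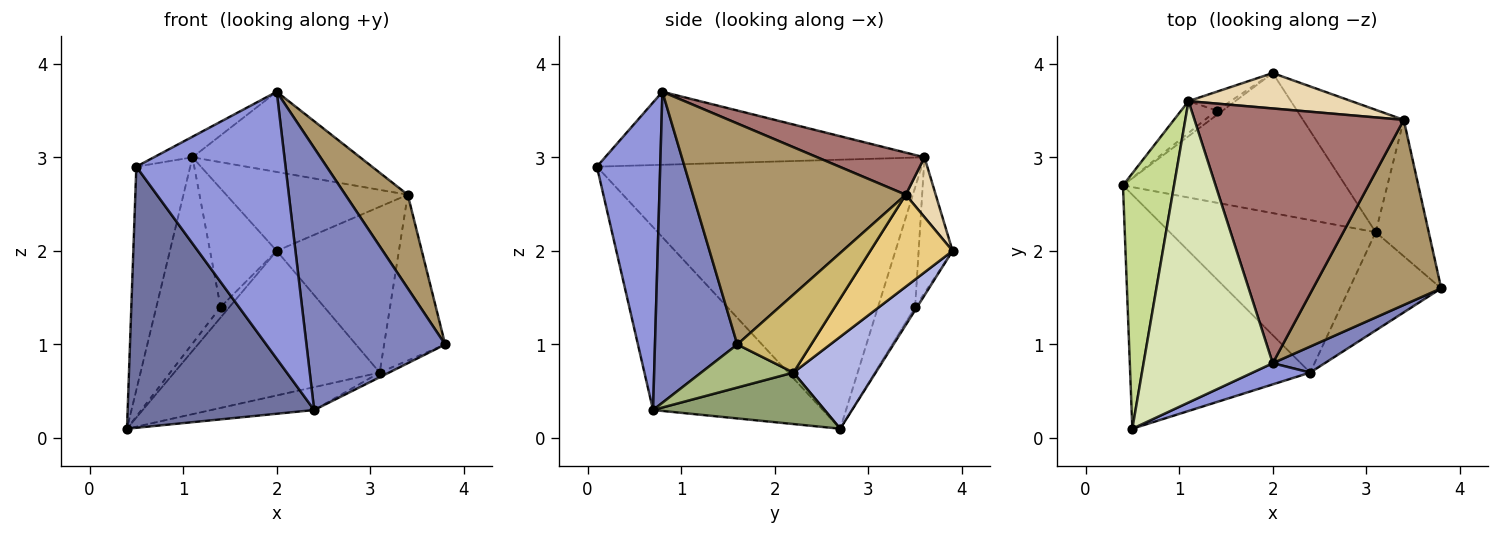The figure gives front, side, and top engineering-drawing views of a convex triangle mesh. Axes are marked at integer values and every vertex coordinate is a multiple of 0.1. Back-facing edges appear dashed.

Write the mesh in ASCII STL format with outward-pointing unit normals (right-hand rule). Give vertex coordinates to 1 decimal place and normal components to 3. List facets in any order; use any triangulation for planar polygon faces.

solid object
 facet normal -0.561 -0.616 -0.552
  outer loop
   vertex 2.4 0.7 0.3
   vertex 0.5 0.1 2.9
   vertex 0.4 2.7 0.1
  endloop
 endfacet
 facet normal 0.508 -0.857 0.085
  outer loop
   vertex 2.4 0.7 0.3
   vertex 3.8 1.6 1.0
   vertex 2.0 0.8 3.7
  endloop
 endfacet
 facet normal 0.390 -0.918 0.073
  outer loop
   vertex 2.4 0.7 0.3
   vertex 2.0 0.8 3.7
   vertex 0.5 0.1 2.9
  endloop
 endfacet
 facet normal 0.276 0.690 -0.669
  outer loop
   vertex 3.1 2.2 0.7
   vertex 0.4 2.7 0.1
   vertex 2.0 3.9 2.0
  endloop
 endfacet
 facet normal 0.240 0.144 -0.960
  outer loop
   vertex 3.1 2.2 0.7
   vertex 2.4 0.7 0.3
   vertex 0.4 2.7 0.1
  endloop
 endfacet
 facet normal 0.425 0.043 -0.904
  outer loop
   vertex 3.1 2.2 0.7
   vertex 3.8 1.6 1.0
   vertex 2.4 0.7 0.3
  endloop
 endfacet
 facet normal -0.970 0.161 0.184
  outer loop
   vertex 1.1 3.6 3.0
   vertex 0.4 2.7 0.1
   vertex 0.5 0.1 2.9
  endloop
 endfacet
 facet normal -0.491 0.059 0.869
  outer loop
   vertex 1.1 3.6 3.0
   vertex 0.5 0.1 2.9
   vertex 2.0 0.8 3.7
  endloop
 endfacet
 facet normal 0.839 -0.246 0.486
  outer loop
   vertex 3.4 3.4 2.6
   vertex 2.0 0.8 3.7
   vertex 3.8 1.6 1.0
  endloop
 endfacet
 facet normal 0.683 0.564 -0.464
  outer loop
   vertex 3.4 3.4 2.6
   vertex 3.8 1.6 1.0
   vertex 3.1 2.2 0.7
  endloop
 endfacet
 facet normal 0.476 0.707 -0.522
  outer loop
   vertex 3.4 3.4 2.6
   vertex 3.1 2.2 0.7
   vertex 2.0 3.9 2.0
  endloop
 endfacet
 facet normal 0.149 0.902 0.405
  outer loop
   vertex 3.4 3.4 2.6
   vertex 2.0 3.9 2.0
   vertex 1.1 3.6 3.0
  endloop
 endfacet
 facet normal 0.189 0.295 0.937
  outer loop
   vertex 3.4 3.4 2.6
   vertex 1.1 3.6 3.0
   vertex 2.0 0.8 3.7
  endloop
 endfacet
 facet normal -0.199 0.896 -0.398
  outer loop
   vertex 1.4 3.5 1.4
   vertex 2.0 3.9 2.0
   vertex 0.4 2.7 0.1
  endloop
 endfacet
 facet normal -0.495 0.857 -0.146
  outer loop
   vertex 1.4 3.5 1.4
   vertex 0.4 2.7 0.1
   vertex 1.1 3.6 3.0
  endloop
 endfacet
 facet normal -0.449 0.883 -0.139
  outer loop
   vertex 1.4 3.5 1.4
   vertex 1.1 3.6 3.0
   vertex 2.0 3.9 2.0
  endloop
 endfacet
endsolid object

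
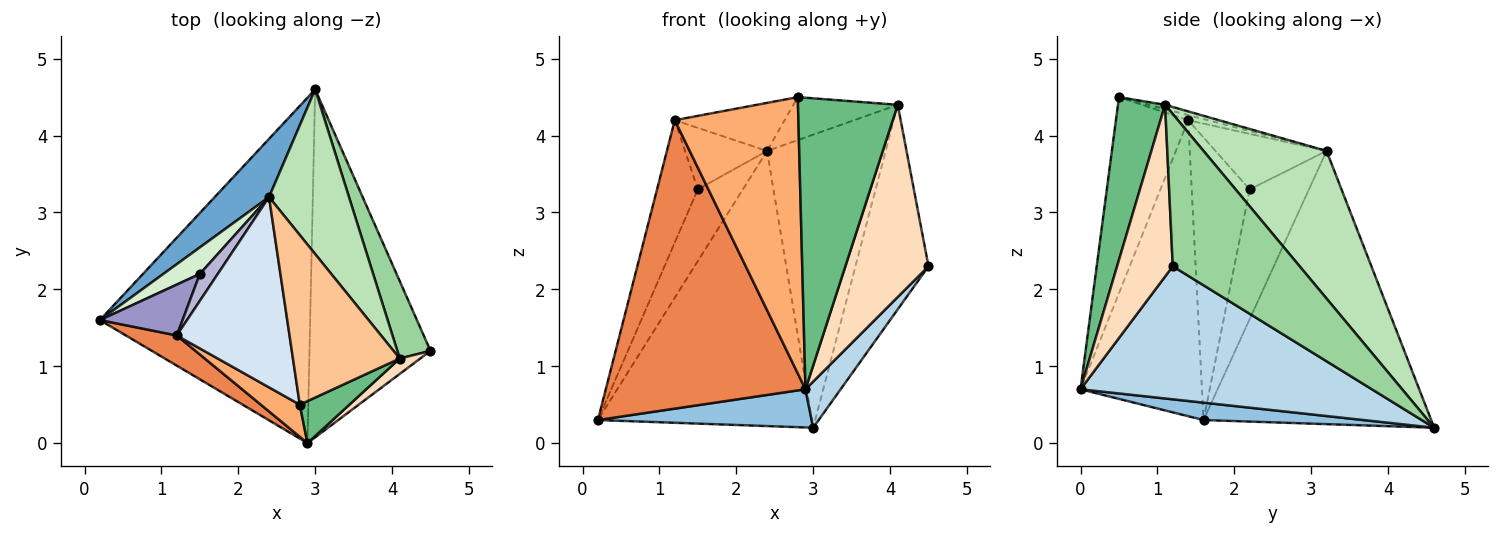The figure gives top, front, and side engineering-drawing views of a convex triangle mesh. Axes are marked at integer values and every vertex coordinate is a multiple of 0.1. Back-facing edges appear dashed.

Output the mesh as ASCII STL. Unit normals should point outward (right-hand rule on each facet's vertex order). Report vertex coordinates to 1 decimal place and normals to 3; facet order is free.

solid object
 facet normal -0.721 0.678 0.143
  outer loop
   vertex 2.4 3.2 3.8
   vertex 3.0 4.6 0.2
   vertex 0.2 1.6 0.3
  endloop
 endfacet
 facet normal 0.082 -0.109 -0.991
  outer loop
   vertex 2.9 0.0 0.7
   vertex 0.2 1.6 0.3
   vertex 3.0 4.6 0.2
  endloop
 endfacet
 facet normal 0.737 -0.089 -0.670
  outer loop
   vertex 2.9 0.0 0.7
   vertex 3.0 4.6 0.2
   vertex 4.5 1.2 2.3
  endloop
 endfacet
 facet normal -0.044 0.245 0.969
  outer loop
   vertex 1.2 1.4 4.2
   vertex 2.8 0.5 4.5
   vertex 2.4 3.2 3.8
  endloop
 endfacet
 facet normal -0.518 -0.851 0.089
  outer loop
   vertex 1.2 1.4 4.2
   vertex 0.2 1.6 0.3
   vertex 2.9 0.0 0.7
  endloop
 endfacet
 facet normal -0.502 -0.859 0.100
  outer loop
   vertex 1.2 1.4 4.2
   vertex 2.9 0.0 0.7
   vertex 2.8 0.5 4.5
  endloop
 endfacet
 facet normal -0.039 0.245 0.969
  outer loop
   vertex 4.1 1.1 4.4
   vertex 2.4 3.2 3.8
   vertex 2.8 0.5 4.5
  endloop
 endfacet
 facet normal 0.555 -0.829 0.066
  outer loop
   vertex 4.1 1.1 4.4
   vertex 2.9 0.0 0.7
   vertex 4.5 1.2 2.3
  endloop
 endfacet
 facet normal 0.424 -0.897 0.129
  outer loop
   vertex 4.1 1.1 4.4
   vertex 2.8 0.5 4.5
   vertex 2.9 0.0 0.7
  endloop
 endfacet
 facet normal 0.852 0.490 0.186
  outer loop
   vertex 4.1 1.1 4.4
   vertex 4.5 1.2 2.3
   vertex 3.0 4.6 0.2
  endloop
 endfacet
 facet normal 0.671 0.647 0.363
  outer loop
   vertex 4.1 1.1 4.4
   vertex 3.0 4.6 0.2
   vertex 2.4 3.2 3.8
  endloop
 endfacet
 facet normal -0.777 0.590 0.219
  outer loop
   vertex 1.5 2.2 3.3
   vertex 2.4 3.2 3.8
   vertex 0.2 1.6 0.3
  endloop
 endfacet
 facet normal -0.795 0.560 0.233
  outer loop
   vertex 1.5 2.2 3.3
   vertex 0.2 1.6 0.3
   vertex 1.2 1.4 4.2
  endloop
 endfacet
 facet normal -0.779 0.575 0.252
  outer loop
   vertex 1.5 2.2 3.3
   vertex 1.2 1.4 4.2
   vertex 2.4 3.2 3.8
  endloop
 endfacet
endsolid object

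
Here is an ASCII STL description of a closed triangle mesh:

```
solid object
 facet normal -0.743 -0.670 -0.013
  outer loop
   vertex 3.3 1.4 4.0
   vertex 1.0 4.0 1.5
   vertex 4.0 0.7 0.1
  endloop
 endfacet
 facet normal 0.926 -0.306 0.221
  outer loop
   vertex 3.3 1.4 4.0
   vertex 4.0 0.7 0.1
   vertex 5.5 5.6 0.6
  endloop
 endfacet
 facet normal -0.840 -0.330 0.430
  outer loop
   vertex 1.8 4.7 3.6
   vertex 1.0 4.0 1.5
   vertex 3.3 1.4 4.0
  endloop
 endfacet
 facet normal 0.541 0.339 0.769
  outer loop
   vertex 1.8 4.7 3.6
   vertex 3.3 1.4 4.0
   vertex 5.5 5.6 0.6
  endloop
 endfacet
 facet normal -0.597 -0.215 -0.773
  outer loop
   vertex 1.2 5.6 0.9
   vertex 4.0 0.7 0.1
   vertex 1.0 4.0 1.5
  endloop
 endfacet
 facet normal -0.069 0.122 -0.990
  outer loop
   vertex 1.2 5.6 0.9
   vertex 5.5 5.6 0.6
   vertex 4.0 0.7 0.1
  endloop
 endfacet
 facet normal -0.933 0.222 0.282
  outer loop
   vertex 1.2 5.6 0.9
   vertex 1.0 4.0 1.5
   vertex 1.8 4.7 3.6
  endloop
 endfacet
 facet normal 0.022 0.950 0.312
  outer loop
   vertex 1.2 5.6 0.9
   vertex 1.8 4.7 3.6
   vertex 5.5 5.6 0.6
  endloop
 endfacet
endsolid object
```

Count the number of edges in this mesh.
12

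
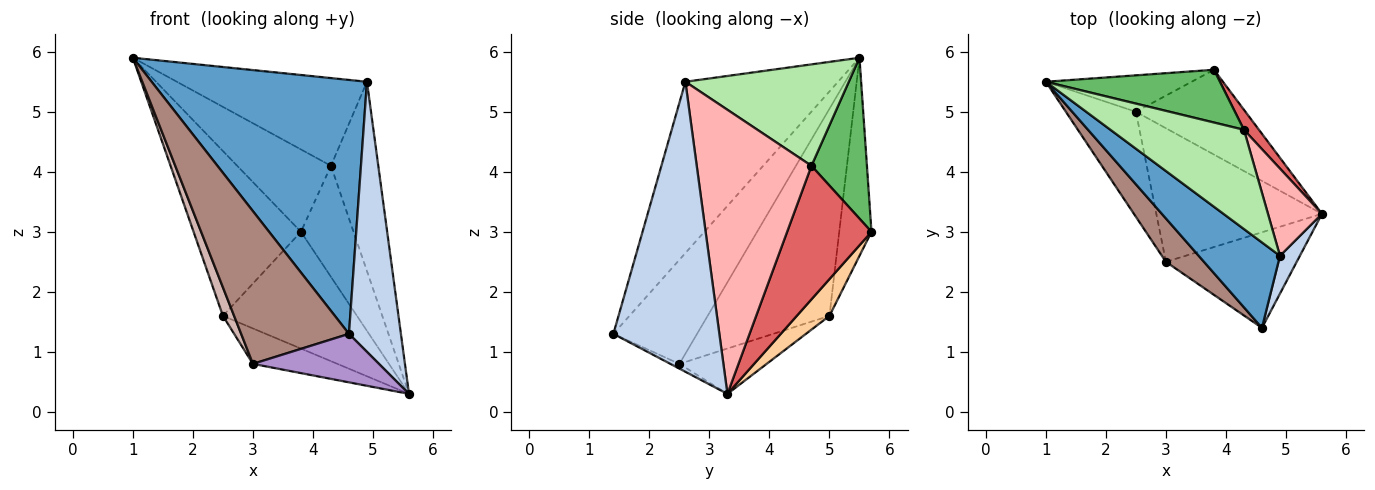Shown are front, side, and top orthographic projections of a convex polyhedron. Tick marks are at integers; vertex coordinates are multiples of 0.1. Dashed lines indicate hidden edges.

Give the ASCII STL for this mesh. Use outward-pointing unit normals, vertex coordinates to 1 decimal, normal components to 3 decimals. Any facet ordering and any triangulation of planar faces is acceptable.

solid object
 facet normal -0.558 -0.787 0.265
  outer loop
   vertex 4.9 2.6 5.5
   vertex 1.0 5.5 5.9
   vertex 4.6 1.4 1.3
  endloop
 endfacet
 facet normal 0.896 -0.439 0.062
  outer loop
   vertex 4.9 2.6 5.5
   vertex 4.6 1.4 1.3
   vertex 5.6 3.3 0.3
  endloop
 endfacet
 facet normal -0.281 0.937 -0.207
  outer loop
   vertex 2.5 5.0 1.6
   vertex 1.0 5.5 5.9
   vertex 3.8 5.7 3.0
  endloop
 endfacet
 facet normal 0.194 0.794 -0.577
  outer loop
   vertex 2.5 5.0 1.6
   vertex 3.8 5.7 3.0
   vertex 5.6 3.3 0.3
  endloop
 endfacet
 facet normal 0.446 0.754 0.483
  outer loop
   vertex 4.3 4.7 4.1
   vertex 3.8 5.7 3.0
   vertex 1.0 5.5 5.9
  endloop
 endfacet
 facet normal 0.495 0.575 0.651
  outer loop
   vertex 4.3 4.7 4.1
   vertex 1.0 5.5 5.9
   vertex 4.9 2.6 5.5
  endloop
 endfacet
 facet normal 0.845 0.527 0.095
  outer loop
   vertex 4.3 4.7 4.1
   vertex 5.6 3.3 0.3
   vertex 3.8 5.7 3.0
  endloop
 endfacet
 facet normal 0.910 0.376 0.173
  outer loop
   vertex 4.3 4.7 4.1
   vertex 4.9 2.6 5.5
   vertex 5.6 3.3 0.3
  endloop
 endfacet
 facet normal -0.032 -0.452 -0.891
  outer loop
   vertex 3.0 2.5 0.8
   vertex 5.6 3.3 0.3
   vertex 4.6 1.4 1.3
  endloop
 endfacet
 facet normal -0.256 0.248 -0.934
  outer loop
   vertex 3.0 2.5 0.8
   vertex 2.5 5.0 1.6
   vertex 5.6 3.3 0.3
  endloop
 endfacet
 facet normal -0.598 -0.771 0.219
  outer loop
   vertex 3.0 2.5 0.8
   vertex 4.6 1.4 1.3
   vertex 1.0 5.5 5.9
  endloop
 endfacet
 facet normal -0.944 -0.087 -0.319
  outer loop
   vertex 3.0 2.5 0.8
   vertex 1.0 5.5 5.9
   vertex 2.5 5.0 1.6
  endloop
 endfacet
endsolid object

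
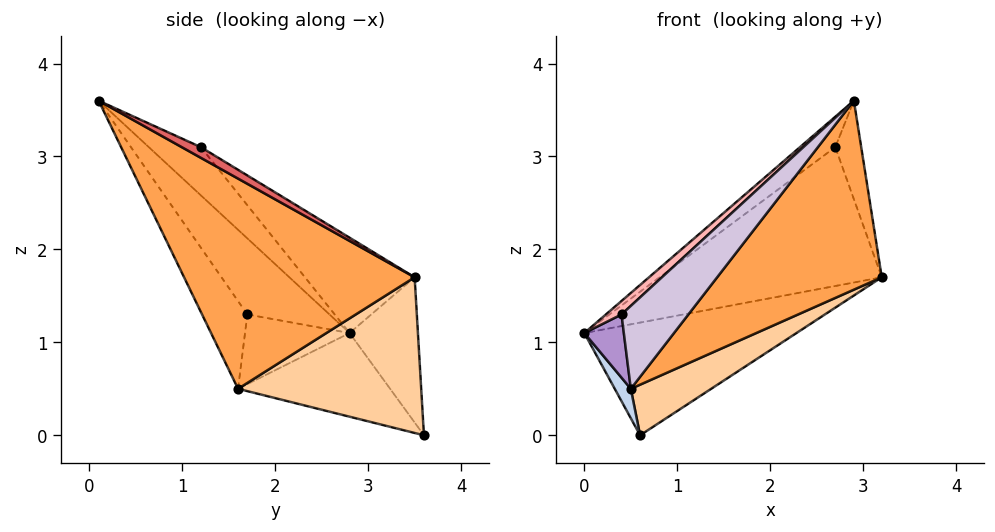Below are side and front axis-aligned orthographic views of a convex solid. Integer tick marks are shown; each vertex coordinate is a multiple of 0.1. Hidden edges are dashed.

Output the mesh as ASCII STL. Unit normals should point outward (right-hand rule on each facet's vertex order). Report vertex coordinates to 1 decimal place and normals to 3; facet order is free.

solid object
 facet normal -0.272 0.843 0.465
  outer loop
   vertex 0.6 3.6 0.0
   vertex 0.0 2.8 1.1
   vertex 3.2 3.5 1.7
  endloop
 endfacet
 facet normal -0.846 -0.089 -0.526
  outer loop
   vertex 0.5 1.6 0.5
   vertex 0.0 2.8 1.1
   vertex 0.6 3.6 0.0
  endloop
 endfacet
 facet normal 0.602 -0.429 -0.674
  outer loop
   vertex 0.5 1.6 0.5
   vertex 3.2 3.5 1.7
   vertex 2.9 0.1 3.6
  endloop
 endfacet
 facet normal 0.526 -0.231 -0.818
  outer loop
   vertex 0.5 1.6 0.5
   vertex 0.6 3.6 0.0
   vertex 3.2 3.5 1.7
  endloop
 endfacet
 facet normal -0.268 0.543 0.796
  outer loop
   vertex 2.7 1.2 3.1
   vertex 3.2 3.5 1.7
   vertex 0.0 2.8 1.1
  endloop
 endfacet
 facet normal -0.445 0.302 0.843
  outer loop
   vertex 2.7 1.2 3.1
   vertex 0.0 2.8 1.1
   vertex 2.9 0.1 3.6
  endloop
 endfacet
 facet normal 0.324 0.440 0.838
  outer loop
   vertex 2.7 1.2 3.1
   vertex 2.9 0.1 3.6
   vertex 3.2 3.5 1.7
  endloop
 endfacet
 facet normal -0.717 -0.136 0.684
  outer loop
   vertex 0.4 1.7 1.3
   vertex 2.9 0.1 3.6
   vertex 0.0 2.8 1.1
  endloop
 endfacet
 facet normal -0.933 -0.352 -0.073
  outer loop
   vertex 0.4 1.7 1.3
   vertex 0.0 2.8 1.1
   vertex 0.5 1.6 0.5
  endloop
 endfacet
 facet normal -0.560 -0.828 0.033
  outer loop
   vertex 0.4 1.7 1.3
   vertex 0.5 1.6 0.5
   vertex 2.9 0.1 3.6
  endloop
 endfacet
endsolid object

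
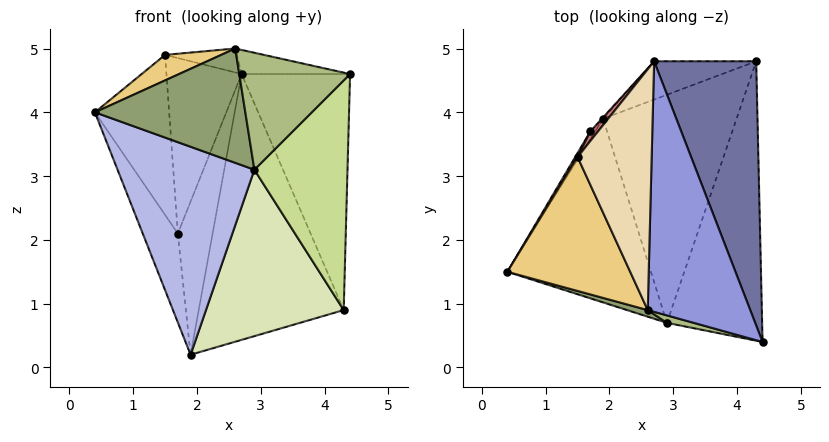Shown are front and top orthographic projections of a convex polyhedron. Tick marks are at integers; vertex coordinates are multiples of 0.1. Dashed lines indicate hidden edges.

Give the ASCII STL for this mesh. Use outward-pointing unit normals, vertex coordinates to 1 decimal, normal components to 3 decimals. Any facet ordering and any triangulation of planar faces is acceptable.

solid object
 facet normal 0.865 0.334 0.374
  outer loop
   vertex 4.3 4.8 0.9
   vertex 2.7 4.8 4.6
   vertex 4.4 0.4 4.6
  endloop
 endfacet
 facet normal -0.313 0.940 -0.135
  outer loop
   vertex 4.3 4.8 0.9
   vertex 1.9 3.9 0.2
   vertex 2.7 4.8 4.6
  endloop
 endfacet
 facet normal 0.241 0.093 0.966
  outer loop
   vertex 2.6 0.9 5.0
   vertex 4.4 0.4 4.6
   vertex 2.7 4.8 4.6
  endloop
 endfacet
 facet normal -0.431 -0.676 -0.597
  outer loop
   vertex 2.9 0.7 3.1
   vertex 0.4 1.5 4.0
   vertex 1.9 3.9 0.2
  endloop
 endfacet
 facet normal -0.286 -0.957 0.056
  outer loop
   vertex 2.9 0.7 3.1
   vertex 2.6 0.9 5.0
   vertex 0.4 1.5 4.0
  endloop
 endfacet
 facet normal -0.254 -0.965 0.061
  outer loop
   vertex 2.9 0.7 3.1
   vertex 4.4 0.4 4.6
   vertex 2.6 0.9 5.0
  endloop
 endfacet
 facet normal 0.542 -0.533 -0.649
  outer loop
   vertex 2.9 0.7 3.1
   vertex 4.3 4.8 0.9
   vertex 4.4 0.4 4.6
  endloop
 endfacet
 facet normal 0.415 -0.536 -0.735
  outer loop
   vertex 2.9 0.7 3.1
   vertex 1.9 3.9 0.2
   vertex 4.3 4.8 0.9
  endloop
 endfacet
 facet normal -0.875 0.482 -0.041
  outer loop
   vertex 1.7 3.7 2.1
   vertex 1.9 3.9 0.2
   vertex 0.4 1.5 4.0
  endloop
 endfacet
 facet normal -0.733 0.680 -0.006
  outer loop
   vertex 1.7 3.7 2.1
   vertex 2.7 4.8 4.6
   vertex 1.9 3.9 0.2
  endloop
 endfacet
 facet normal -0.445 -0.168 0.879
  outer loop
   vertex 1.5 3.3 4.9
   vertex 0.4 1.5 4.0
   vertex 2.6 0.9 5.0
  endloop
 endfacet
 facet normal 0.124 0.098 0.987
  outer loop
   vertex 1.5 3.3 4.9
   vertex 2.6 0.9 5.0
   vertex 2.7 4.8 4.6
  endloop
 endfacet
 facet normal -0.856 0.517 0.013
  outer loop
   vertex 1.5 3.3 4.9
   vertex 1.7 3.7 2.1
   vertex 0.4 1.5 4.0
  endloop
 endfacet
 facet normal -0.777 0.628 0.034
  outer loop
   vertex 1.5 3.3 4.9
   vertex 2.7 4.8 4.6
   vertex 1.7 3.7 2.1
  endloop
 endfacet
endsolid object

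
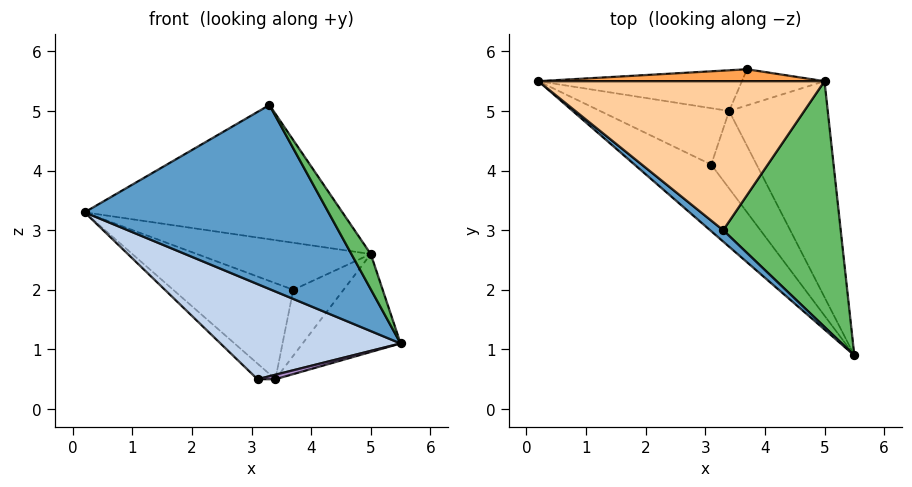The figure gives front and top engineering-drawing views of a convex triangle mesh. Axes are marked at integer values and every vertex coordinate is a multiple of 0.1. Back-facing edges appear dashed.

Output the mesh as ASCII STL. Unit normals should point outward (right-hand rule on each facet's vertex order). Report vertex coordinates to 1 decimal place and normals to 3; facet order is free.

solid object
 facet normal -0.644 -0.764 0.047
  outer loop
   vertex 3.3 3.0 5.1
   vertex 0.2 5.5 3.3
   vertex 5.5 0.9 1.1
  endloop
 endfacet
 facet normal -0.688 -0.594 -0.416
  outer loop
   vertex 3.1 4.1 0.5
   vertex 5.5 0.9 1.1
   vertex 0.2 5.5 3.3
  endloop
 endfacet
 facet normal 0.036 0.969 0.245
  outer loop
   vertex 5.0 5.5 2.6
   vertex 3.7 5.7 2.0
   vertex 0.2 5.5 3.3
  endloop
 endfacet
 facet normal 0.108 0.665 0.739
  outer loop
   vertex 5.0 5.5 2.6
   vertex 0.2 5.5 3.3
   vertex 3.3 3.0 5.1
  endloop
 endfacet
 facet normal 0.857 -0.073 0.510
  outer loop
   vertex 5.0 5.5 2.6
   vertex 3.3 3.0 5.1
   vertex 5.5 0.9 1.1
  endloop
 endfacet
 facet normal 0.336 0.826 -0.453
  outer loop
   vertex 3.4 5.0 0.5
   vertex 3.7 5.7 2.0
   vertex 5.0 5.5 2.6
  endloop
 endfacet
 facet normal -0.194 0.903 -0.383
  outer loop
   vertex 3.4 5.0 0.5
   vertex 0.2 5.5 3.3
   vertex 3.7 5.7 2.0
  endloop
 endfacet
 facet normal -0.625 0.208 -0.752
  outer loop
   vertex 3.4 5.0 0.5
   vertex 3.1 4.1 0.5
   vertex 0.2 5.5 3.3
  endloop
 endfacet
 facet normal 0.170 -0.057 -0.984
  outer loop
   vertex 3.4 5.0 0.5
   vertex 5.5 0.9 1.1
   vertex 3.1 4.1 0.5
  endloop
 endfacet
 facet normal 0.729 0.282 -0.623
  outer loop
   vertex 3.4 5.0 0.5
   vertex 5.0 5.5 2.6
   vertex 5.5 0.9 1.1
  endloop
 endfacet
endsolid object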